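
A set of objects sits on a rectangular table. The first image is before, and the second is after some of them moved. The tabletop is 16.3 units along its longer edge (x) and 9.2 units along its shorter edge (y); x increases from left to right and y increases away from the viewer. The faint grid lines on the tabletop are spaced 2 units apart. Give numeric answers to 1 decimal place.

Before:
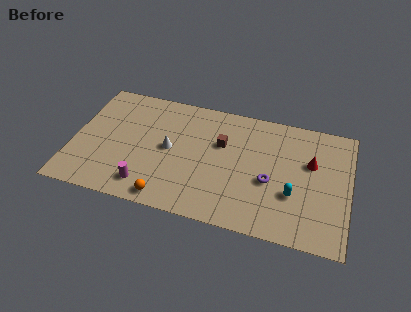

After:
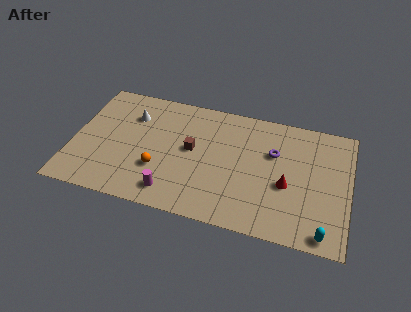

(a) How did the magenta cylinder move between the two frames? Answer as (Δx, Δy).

(1.5, -0.1)

From the two frames, the magenta cylinder sits at roughly (4.6, 1.6) before and (6.1, 1.5) after.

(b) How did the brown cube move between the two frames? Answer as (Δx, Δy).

(-1.7, -0.9)

The brown cube started near (8.7, 5.9) and ended near (7.0, 5.0).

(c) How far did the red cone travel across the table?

2.4

The red cone moved from about (14.0, 5.8) to (12.7, 3.8), a distance of √(1.3² + 2.0²) ≈ 2.4.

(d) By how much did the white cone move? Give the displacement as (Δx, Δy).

(-2.4, 2.0)

The white cone was at about (5.7, 4.7) and moved to about (3.3, 6.7).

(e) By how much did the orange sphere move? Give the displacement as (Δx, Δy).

(-0.7, 2.0)

The orange sphere was at about (5.9, 1.0) and moved to about (5.2, 3.0).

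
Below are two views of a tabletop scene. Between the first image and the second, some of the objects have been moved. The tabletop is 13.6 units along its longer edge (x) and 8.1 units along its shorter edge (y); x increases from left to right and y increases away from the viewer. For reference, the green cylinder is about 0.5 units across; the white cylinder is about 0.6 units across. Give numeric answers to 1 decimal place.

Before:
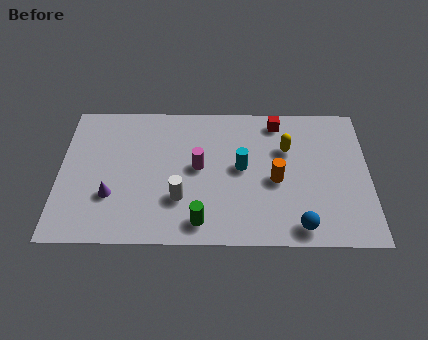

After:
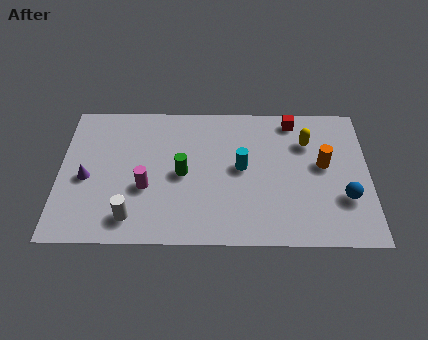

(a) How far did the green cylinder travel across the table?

2.8

From (6.2, 1.2) to (5.4, 3.9), the green cylinder covered √(0.8² + 2.7²) ≈ 2.8 units.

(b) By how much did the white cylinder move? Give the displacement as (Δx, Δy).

(-2.1, -1.1)

From the two frames, the white cylinder sits at roughly (5.3, 2.5) before and (3.2, 1.4) after.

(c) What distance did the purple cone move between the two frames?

1.5

The purple cone was near (2.3, 2.6) before and (1.2, 3.6) after, so it travelled √(1.1² + 1.0²) ≈ 1.5 units.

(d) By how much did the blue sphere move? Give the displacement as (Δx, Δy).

(2.0, 1.6)

From the two frames, the blue sphere sits at roughly (10.5, 1.0) before and (12.5, 2.6) after.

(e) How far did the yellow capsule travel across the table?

1.0

The yellow capsule moved from about (10.0, 5.4) to (10.9, 5.8), a distance of √(0.9² + 0.4²) ≈ 1.0.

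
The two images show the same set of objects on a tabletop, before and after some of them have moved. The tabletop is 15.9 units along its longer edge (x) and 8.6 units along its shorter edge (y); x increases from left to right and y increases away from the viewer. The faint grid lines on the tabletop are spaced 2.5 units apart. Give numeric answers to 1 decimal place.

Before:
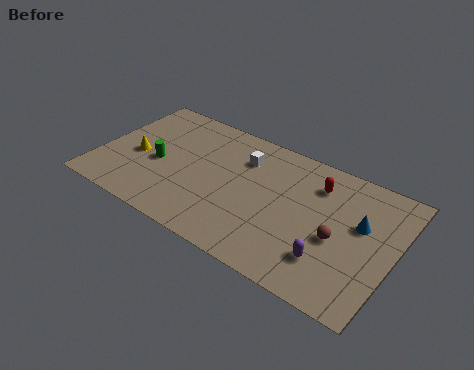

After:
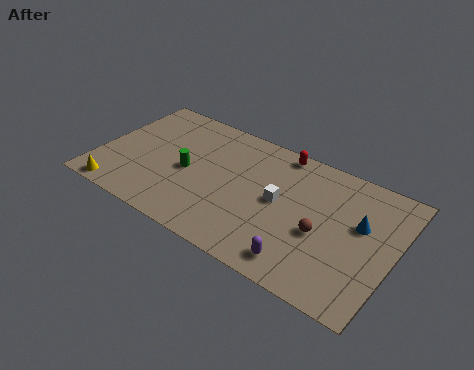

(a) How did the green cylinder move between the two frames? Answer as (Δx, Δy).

(1.6, 0.2)

The green cylinder was at about (3.2, 3.8) and moved to about (4.8, 4.0).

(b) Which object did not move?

the blue cone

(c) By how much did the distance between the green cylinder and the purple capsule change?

-2.5

The distance was about 9.7 in the first image and 7.2 in the second, so they moved 2.5 units closer together.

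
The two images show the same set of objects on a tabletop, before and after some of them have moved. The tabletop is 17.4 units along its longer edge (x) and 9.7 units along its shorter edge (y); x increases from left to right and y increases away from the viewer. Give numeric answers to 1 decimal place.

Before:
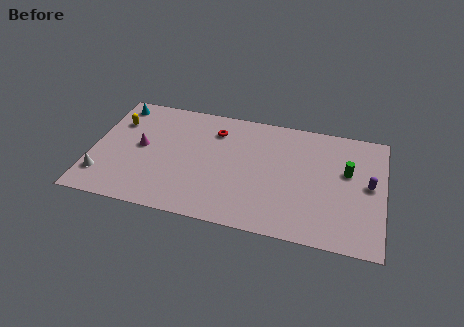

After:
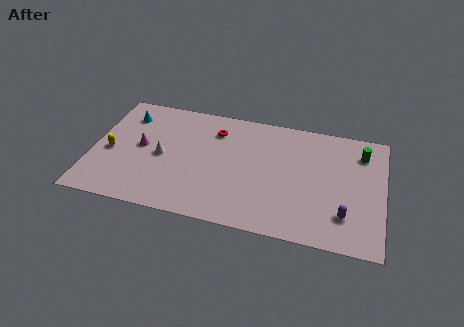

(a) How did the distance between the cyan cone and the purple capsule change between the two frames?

-1.3

The distance was about 15.7 in the first image and 14.4 in the second, so they moved 1.3 units closer together.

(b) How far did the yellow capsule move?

2.6

The yellow capsule moved from about (1.3, 6.9) to (1.1, 4.3), a distance of √(0.2² + 2.6²) ≈ 2.6.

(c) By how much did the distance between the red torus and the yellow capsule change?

+1.0

They were about 5.9 units apart before and 6.9 after — 1.0 units further apart.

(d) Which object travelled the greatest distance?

the white cone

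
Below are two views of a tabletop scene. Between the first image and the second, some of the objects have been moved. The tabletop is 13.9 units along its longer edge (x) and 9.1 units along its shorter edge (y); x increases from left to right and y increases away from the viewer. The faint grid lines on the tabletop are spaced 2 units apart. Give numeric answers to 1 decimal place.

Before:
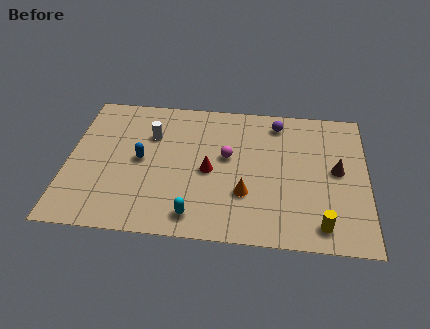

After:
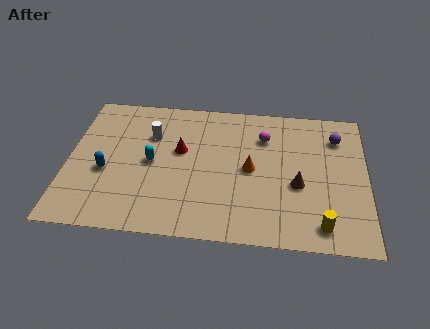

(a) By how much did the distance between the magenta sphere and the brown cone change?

-1.7

Before: roughly 5.1 units apart; after: 3.4. That's 1.7 units closer together.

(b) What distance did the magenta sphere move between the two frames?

2.3

The magenta sphere was near (7.4, 5.2) before and (9.1, 6.7) after, so it travelled √(1.7² + 1.5²) ≈ 2.3 units.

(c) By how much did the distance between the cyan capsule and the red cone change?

-1.4

The distance was about 3.0 in the first image and 1.6 in the second, so they moved 1.4 units closer together.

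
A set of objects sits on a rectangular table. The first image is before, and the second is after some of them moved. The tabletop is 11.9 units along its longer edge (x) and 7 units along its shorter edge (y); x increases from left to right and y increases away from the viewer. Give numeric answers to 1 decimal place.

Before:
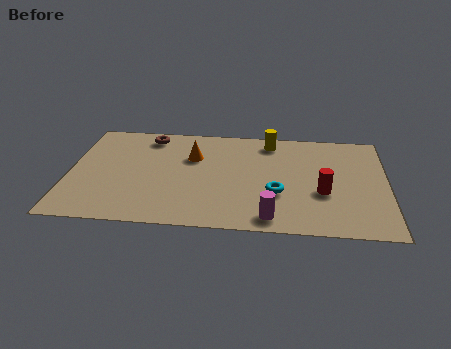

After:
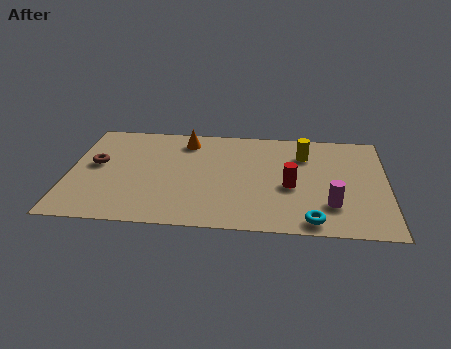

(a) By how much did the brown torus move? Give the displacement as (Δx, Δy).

(-1.9, -2.1)

From the two frames, the brown torus sits at roughly (2.9, 6.0) before and (1.0, 3.9) after.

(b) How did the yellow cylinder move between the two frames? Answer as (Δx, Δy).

(1.3, -0.8)

The yellow cylinder started near (7.5, 6.0) and ended near (8.8, 5.2).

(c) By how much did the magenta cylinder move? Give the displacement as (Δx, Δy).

(2.2, 1.0)

The magenta cylinder started near (7.6, 0.9) and ended near (9.8, 1.9).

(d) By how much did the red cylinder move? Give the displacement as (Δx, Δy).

(-1.2, 0.3)

From the two frames, the red cylinder sits at roughly (9.5, 2.7) before and (8.3, 3.0) after.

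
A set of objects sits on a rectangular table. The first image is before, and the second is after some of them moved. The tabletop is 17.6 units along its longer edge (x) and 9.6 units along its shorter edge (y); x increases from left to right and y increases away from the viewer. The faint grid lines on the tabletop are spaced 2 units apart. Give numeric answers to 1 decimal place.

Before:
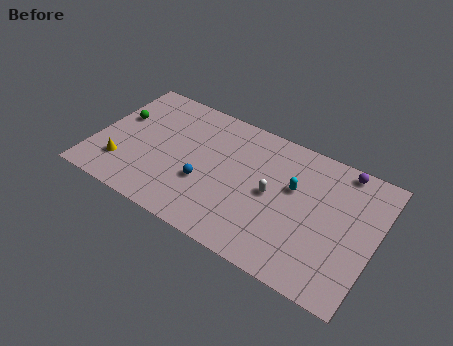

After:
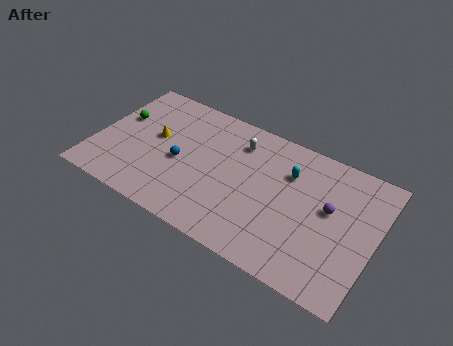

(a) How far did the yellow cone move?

3.4

The yellow cone was near (2.0, 2.4) before and (3.6, 5.4) after, so it travelled √(1.6² + 3.0²) ≈ 3.4 units.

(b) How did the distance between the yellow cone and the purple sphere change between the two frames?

-3.4

They were about 14.5 units apart before and 11.1 after — 3.4 units closer together.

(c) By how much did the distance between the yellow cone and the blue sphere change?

-3.1

Before: roughly 5.2 units apart; after: 2.1. That's 3.1 units closer together.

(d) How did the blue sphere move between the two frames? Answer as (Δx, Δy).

(-1.7, 0.8)

From the two frames, the blue sphere sits at roughly (7.1, 3.5) before and (5.4, 4.3) after.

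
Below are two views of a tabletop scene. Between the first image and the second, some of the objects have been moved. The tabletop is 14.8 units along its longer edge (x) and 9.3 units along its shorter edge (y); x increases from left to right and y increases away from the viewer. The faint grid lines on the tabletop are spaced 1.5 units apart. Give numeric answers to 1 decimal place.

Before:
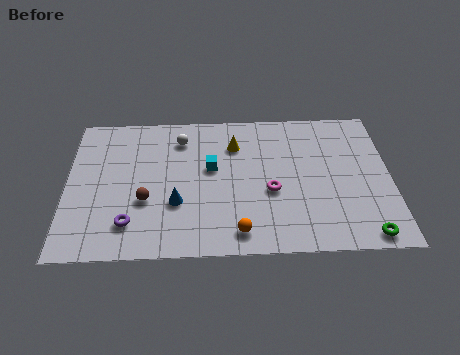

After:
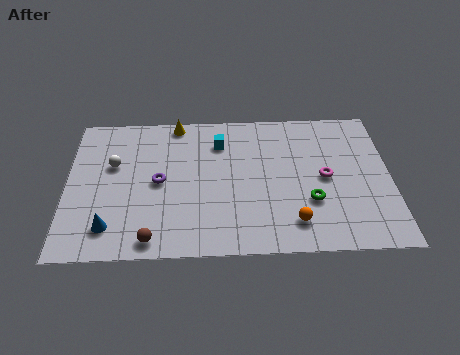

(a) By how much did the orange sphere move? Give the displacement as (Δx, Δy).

(2.5, 0.5)

From the two frames, the orange sphere sits at roughly (7.8, 1.3) before and (10.3, 1.8) after.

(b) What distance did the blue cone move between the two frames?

3.3

The blue cone moved from about (5.0, 3.2) to (2.0, 1.8), a distance of √(3.0² + 1.4²) ≈ 3.3.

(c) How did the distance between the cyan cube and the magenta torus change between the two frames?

+2.3

The distance was about 3.1 in the first image and 5.4 in the second, so they moved 2.3 units further apart.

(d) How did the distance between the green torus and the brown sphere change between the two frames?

-2.7

They were about 10.2 units apart before and 7.5 after — 2.7 units closer together.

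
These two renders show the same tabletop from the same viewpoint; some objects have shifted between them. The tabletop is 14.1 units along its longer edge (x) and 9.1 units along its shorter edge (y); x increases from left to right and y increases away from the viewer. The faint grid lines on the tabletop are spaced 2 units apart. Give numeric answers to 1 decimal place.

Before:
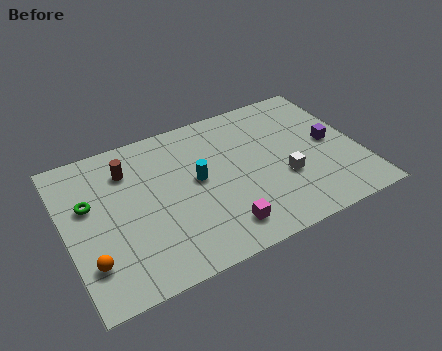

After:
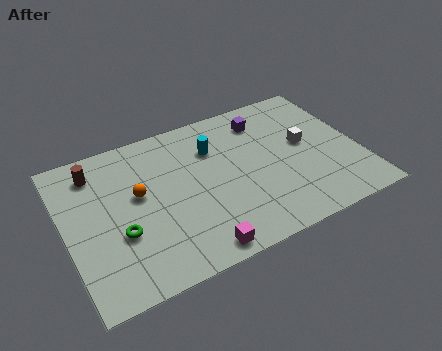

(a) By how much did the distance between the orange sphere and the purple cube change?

-5.4

Before: roughly 12.1 units apart; after: 6.7. That's 5.4 units closer together.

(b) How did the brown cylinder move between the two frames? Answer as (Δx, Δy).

(-1.5, 0.5)

The brown cylinder was at about (3.2, 6.9) and moved to about (1.7, 7.4).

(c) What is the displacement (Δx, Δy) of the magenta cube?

(-1.3, -0.7)

From the two frames, the magenta cube sits at roughly (7.0, 1.6) before and (5.7, 0.9) after.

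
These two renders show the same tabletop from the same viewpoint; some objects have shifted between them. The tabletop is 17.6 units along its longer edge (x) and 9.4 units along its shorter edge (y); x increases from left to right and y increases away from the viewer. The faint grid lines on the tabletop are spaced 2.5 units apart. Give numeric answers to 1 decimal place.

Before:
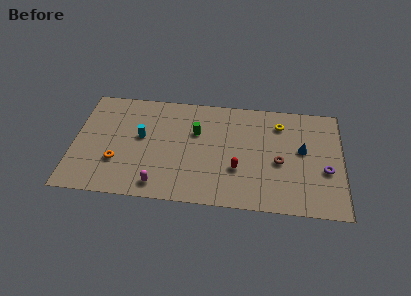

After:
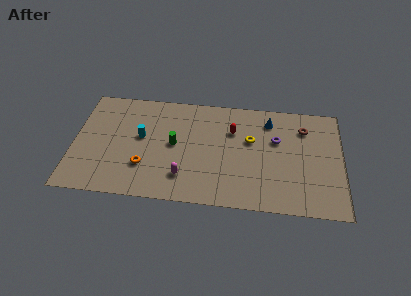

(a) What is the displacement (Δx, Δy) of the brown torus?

(1.6, 3.1)

The brown torus started near (13.5, 4.1) and ended near (15.1, 7.2).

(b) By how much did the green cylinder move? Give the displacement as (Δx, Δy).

(-1.4, -1.2)

From the two frames, the green cylinder sits at roughly (8.0, 6.1) before and (6.6, 4.9) after.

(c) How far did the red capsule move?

3.3

From (10.8, 3.2) to (10.4, 6.5), the red capsule covered √(0.4² + 3.3²) ≈ 3.3 units.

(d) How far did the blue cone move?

3.2

The blue cone moved from about (15.0, 5.3) to (12.8, 7.6), a distance of √(2.2² + 2.3²) ≈ 3.2.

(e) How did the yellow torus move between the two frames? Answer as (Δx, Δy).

(-1.9, -1.6)

From the two frames, the yellow torus sits at roughly (13.5, 7.4) before and (11.6, 5.8) after.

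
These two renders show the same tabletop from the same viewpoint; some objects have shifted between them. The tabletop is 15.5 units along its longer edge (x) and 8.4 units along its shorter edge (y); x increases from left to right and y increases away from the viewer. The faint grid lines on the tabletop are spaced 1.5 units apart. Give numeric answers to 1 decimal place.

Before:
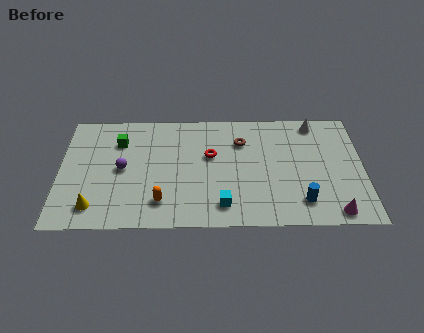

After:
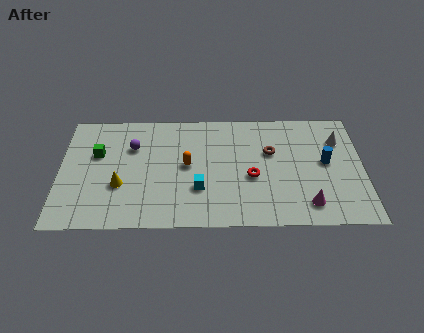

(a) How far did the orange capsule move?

2.9

From (5.2, 1.8) to (6.5, 4.4), the orange capsule covered √(1.3² + 2.6²) ≈ 2.9 units.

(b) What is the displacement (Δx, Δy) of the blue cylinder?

(1.3, 2.8)

The blue cylinder started near (12.3, 1.7) and ended near (13.6, 4.5).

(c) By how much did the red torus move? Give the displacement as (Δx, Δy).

(2.1, -1.6)

The red torus was at about (7.7, 5.1) and moved to about (9.8, 3.5).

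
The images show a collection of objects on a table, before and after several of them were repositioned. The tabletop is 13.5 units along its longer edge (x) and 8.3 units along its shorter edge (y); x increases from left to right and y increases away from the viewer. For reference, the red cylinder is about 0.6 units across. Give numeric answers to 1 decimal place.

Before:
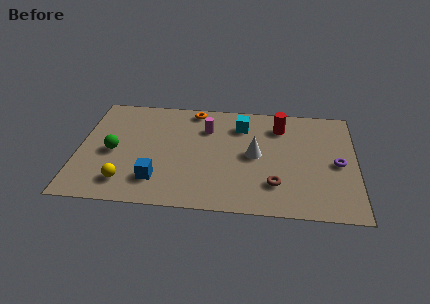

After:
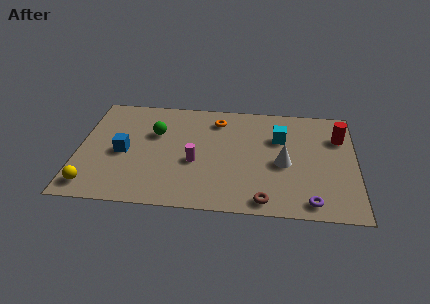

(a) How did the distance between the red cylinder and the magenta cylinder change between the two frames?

+3.8

They were about 3.6 units apart before and 7.4 after — 3.8 units further apart.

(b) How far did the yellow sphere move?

1.6

From (2.4, 1.6) to (0.8, 1.2), the yellow sphere covered √(1.6² + 0.4²) ≈ 1.6 units.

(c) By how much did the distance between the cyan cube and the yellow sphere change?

+2.7

They were about 7.3 units apart before and 10.0 after — 2.7 units further apart.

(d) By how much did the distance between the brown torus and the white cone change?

+0.6

The distance was about 2.3 in the first image and 2.9 in the second, so they moved 0.6 units further apart.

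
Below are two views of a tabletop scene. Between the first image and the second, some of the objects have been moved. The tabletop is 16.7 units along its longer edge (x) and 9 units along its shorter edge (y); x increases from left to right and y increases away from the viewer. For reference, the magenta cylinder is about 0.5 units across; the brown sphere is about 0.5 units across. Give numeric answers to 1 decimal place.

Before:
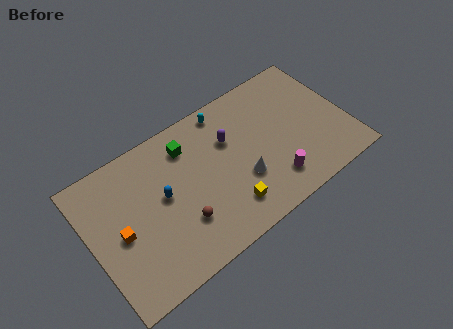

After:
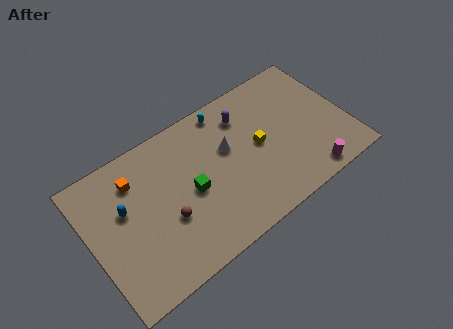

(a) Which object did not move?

the cyan capsule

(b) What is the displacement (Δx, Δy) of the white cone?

(-0.5, 2.4)

From the two frames, the white cone sits at roughly (9.6, 3.1) before and (9.1, 5.5) after.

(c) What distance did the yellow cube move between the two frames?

3.7

From (8.4, 1.9) to (11.0, 4.6), the yellow cube covered √(2.6² + 2.7²) ≈ 3.7 units.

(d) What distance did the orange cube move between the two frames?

3.0

From (1.8, 4.2) to (3.2, 6.9), the orange cube covered √(1.4² + 2.7²) ≈ 3.0 units.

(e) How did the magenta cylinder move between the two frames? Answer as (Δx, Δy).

(2.2, -0.9)

The magenta cylinder was at about (11.4, 1.9) and moved to about (13.6, 1.0).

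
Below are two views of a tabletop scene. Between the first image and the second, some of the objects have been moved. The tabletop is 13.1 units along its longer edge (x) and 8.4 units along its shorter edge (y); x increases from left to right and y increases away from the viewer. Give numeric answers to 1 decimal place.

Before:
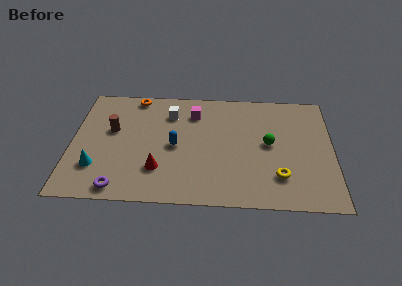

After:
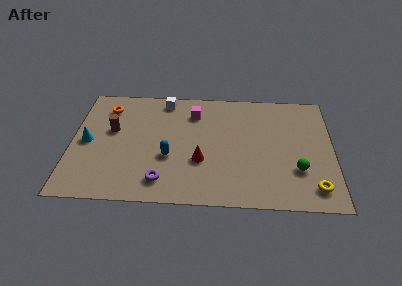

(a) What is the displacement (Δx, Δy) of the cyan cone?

(-0.5, 1.8)

From the two frames, the cyan cone sits at roughly (1.3, 2.3) before and (0.8, 4.1) after.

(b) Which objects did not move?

the brown cylinder and the magenta cube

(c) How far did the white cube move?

1.0

The white cube was near (4.9, 6.4) before and (4.6, 7.4) after, so it travelled √(0.3² + 1.0²) ≈ 1.0 units.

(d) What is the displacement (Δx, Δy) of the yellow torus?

(1.7, -0.7)

The yellow torus was at about (10.4, 2.1) and moved to about (12.1, 1.4).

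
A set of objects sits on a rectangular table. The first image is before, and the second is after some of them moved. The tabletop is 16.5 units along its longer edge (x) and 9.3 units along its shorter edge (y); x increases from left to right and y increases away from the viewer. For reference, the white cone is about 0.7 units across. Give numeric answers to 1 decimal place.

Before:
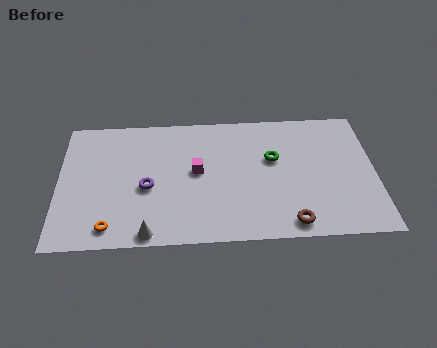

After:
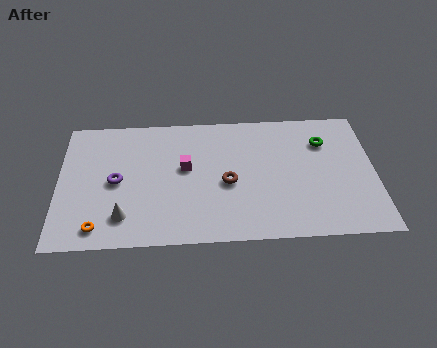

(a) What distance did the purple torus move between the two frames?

1.7

From (4.6, 4.0) to (3.0, 4.5), the purple torus covered √(1.6² + 0.5²) ≈ 1.7 units.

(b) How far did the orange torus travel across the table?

0.6

The orange torus moved from about (2.7, 1.3) to (2.1, 1.3), a distance of √(0.6² + 0.0²) ≈ 0.6.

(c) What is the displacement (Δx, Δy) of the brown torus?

(-3.2, 3.0)

The brown torus was at about (12.0, 1.1) and moved to about (8.8, 4.1).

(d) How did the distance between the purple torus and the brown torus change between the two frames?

-2.1

Before: roughly 7.9 units apart; after: 5.8. That's 2.1 units closer together.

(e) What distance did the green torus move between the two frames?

2.9

The green torus moved from about (11.2, 5.7) to (13.9, 6.8), a distance of √(2.7² + 1.1²) ≈ 2.9.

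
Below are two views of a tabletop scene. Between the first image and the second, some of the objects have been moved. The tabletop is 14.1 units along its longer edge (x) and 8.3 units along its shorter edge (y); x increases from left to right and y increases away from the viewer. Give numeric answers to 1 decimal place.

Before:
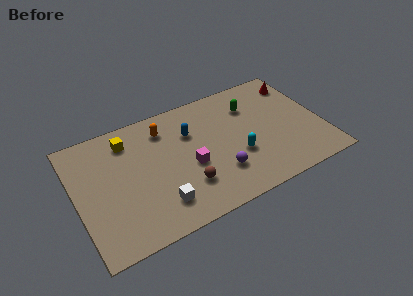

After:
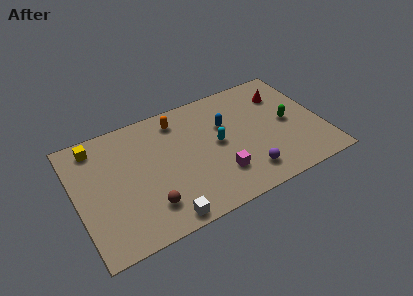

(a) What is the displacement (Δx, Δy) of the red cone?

(-1.0, -0.5)

The red cone started near (13.2, 6.7) and ended near (12.2, 6.2).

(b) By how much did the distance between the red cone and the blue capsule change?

-3.0

The distance was about 6.6 in the first image and 3.6 in the second, so they moved 3.0 units closer together.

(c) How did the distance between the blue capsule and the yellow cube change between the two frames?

+3.9

Before: roughly 3.6 units apart; after: 7.5. That's 3.9 units further apart.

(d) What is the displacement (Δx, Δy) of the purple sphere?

(1.5, -0.7)

The purple sphere started near (7.9, 2.3) and ended near (9.4, 1.6).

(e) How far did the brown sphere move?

2.2

The brown sphere was near (6.0, 2.3) before and (3.8, 1.9) after, so it travelled √(2.2² + 0.4²) ≈ 2.2 units.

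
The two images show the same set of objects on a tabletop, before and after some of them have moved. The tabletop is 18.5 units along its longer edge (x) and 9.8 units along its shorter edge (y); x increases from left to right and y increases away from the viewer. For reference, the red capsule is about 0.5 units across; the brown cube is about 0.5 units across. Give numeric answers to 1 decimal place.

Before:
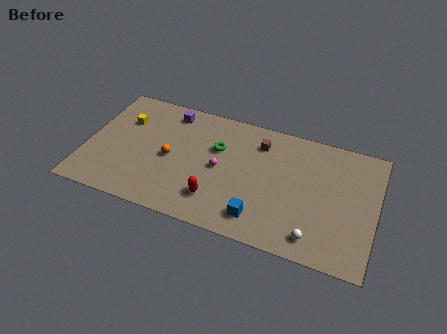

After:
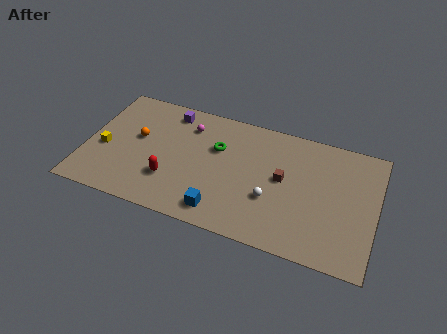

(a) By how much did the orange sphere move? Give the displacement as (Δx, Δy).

(-2.2, 1.0)

The orange sphere started near (5.4, 4.6) and ended near (3.2, 5.6).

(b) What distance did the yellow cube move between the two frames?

2.9

The yellow cube was near (2.2, 6.8) before and (1.2, 4.1) after, so it travelled √(1.0² + 2.7²) ≈ 2.9 units.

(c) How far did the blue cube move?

2.4

From (11.4, 1.8) to (9.0, 1.5), the blue cube covered √(2.4² + 0.3²) ≈ 2.4 units.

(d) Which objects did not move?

the green torus and the purple cube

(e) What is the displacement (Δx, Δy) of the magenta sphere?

(-2.3, 2.8)

The magenta sphere started near (8.6, 4.8) and ended near (6.3, 7.6).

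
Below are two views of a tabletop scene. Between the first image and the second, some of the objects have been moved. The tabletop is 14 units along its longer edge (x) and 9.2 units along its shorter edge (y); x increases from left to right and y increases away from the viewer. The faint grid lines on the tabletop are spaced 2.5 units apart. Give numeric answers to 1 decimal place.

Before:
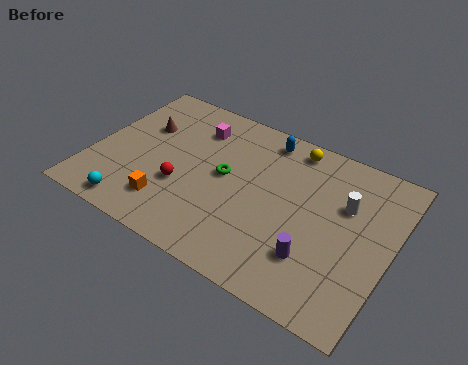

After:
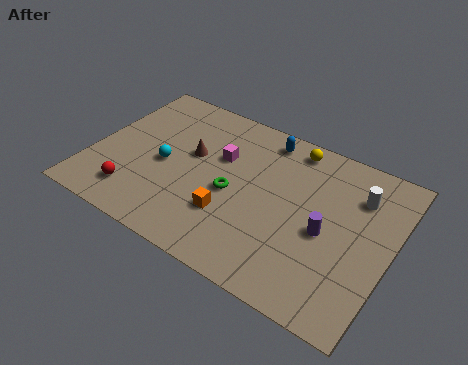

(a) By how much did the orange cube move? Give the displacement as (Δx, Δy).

(2.8, 0.8)

The orange cube was at about (4.0, 2.0) and moved to about (6.8, 2.8).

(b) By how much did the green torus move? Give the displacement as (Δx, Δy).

(0.5, -0.8)

From the two frames, the green torus sits at roughly (6.2, 4.9) before and (6.7, 4.1) after.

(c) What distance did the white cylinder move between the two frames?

0.9

From (11.7, 6.0) to (12.2, 6.8), the white cylinder covered √(0.5² + 0.8²) ≈ 0.9 units.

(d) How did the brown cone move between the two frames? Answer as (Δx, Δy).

(2.5, -0.6)

The brown cone started near (2.0, 6.0) and ended near (4.5, 5.4).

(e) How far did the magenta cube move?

1.8

The magenta cube was near (4.4, 7.1) before and (5.8, 5.9) after, so it travelled √(1.4² + 1.2²) ≈ 1.8 units.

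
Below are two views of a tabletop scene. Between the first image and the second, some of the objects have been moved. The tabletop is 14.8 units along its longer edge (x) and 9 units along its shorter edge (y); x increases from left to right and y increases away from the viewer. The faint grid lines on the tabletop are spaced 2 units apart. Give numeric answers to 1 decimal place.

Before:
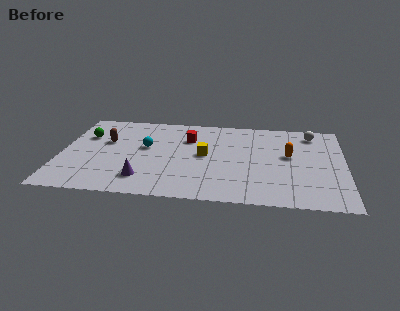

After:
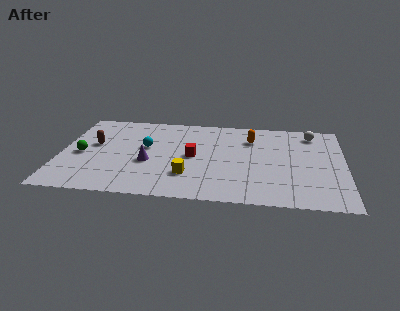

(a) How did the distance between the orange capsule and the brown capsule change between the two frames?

-1.3

Before: roughly 9.6 units apart; after: 8.3. That's 1.3 units closer together.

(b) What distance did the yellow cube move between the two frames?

2.3

The yellow cube was near (7.5, 4.7) before and (6.7, 2.5) after, so it travelled √(0.8² + 2.2²) ≈ 2.3 units.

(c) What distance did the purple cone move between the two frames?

1.7

The purple cone was near (4.4, 1.9) before and (4.6, 3.6) after, so it travelled √(0.2² + 1.7²) ≈ 1.7 units.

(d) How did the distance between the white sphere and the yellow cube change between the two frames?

+1.9

Before: roughly 6.3 units apart; after: 8.2. That's 1.9 units further apart.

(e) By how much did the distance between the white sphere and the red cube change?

+0.3

The distance was about 6.6 in the first image and 6.9 in the second, so they moved 0.3 units further apart.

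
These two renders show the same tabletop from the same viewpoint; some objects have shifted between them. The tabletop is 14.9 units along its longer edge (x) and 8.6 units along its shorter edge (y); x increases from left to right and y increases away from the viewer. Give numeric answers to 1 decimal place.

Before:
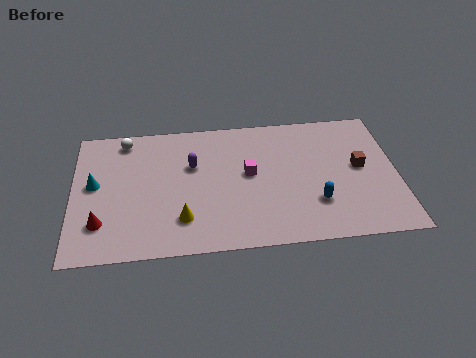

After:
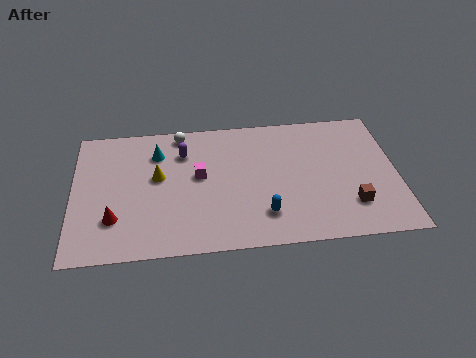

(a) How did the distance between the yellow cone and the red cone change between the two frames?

-0.5

Before: roughly 3.7 units apart; after: 3.2. That's 0.5 units closer together.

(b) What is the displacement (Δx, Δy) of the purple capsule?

(-0.4, 0.9)

The purple capsule was at about (5.5, 5.5) and moved to about (5.1, 6.4).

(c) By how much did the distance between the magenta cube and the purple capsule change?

-1.0

Before: roughly 2.7 units apart; after: 1.7. That's 1.0 units closer together.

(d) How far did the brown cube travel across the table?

2.5

The brown cube was near (13.2, 4.6) before and (12.7, 2.2) after, so it travelled √(0.5² + 2.4²) ≈ 2.5 units.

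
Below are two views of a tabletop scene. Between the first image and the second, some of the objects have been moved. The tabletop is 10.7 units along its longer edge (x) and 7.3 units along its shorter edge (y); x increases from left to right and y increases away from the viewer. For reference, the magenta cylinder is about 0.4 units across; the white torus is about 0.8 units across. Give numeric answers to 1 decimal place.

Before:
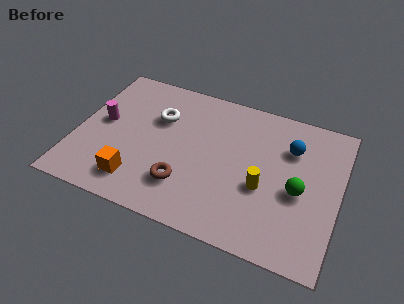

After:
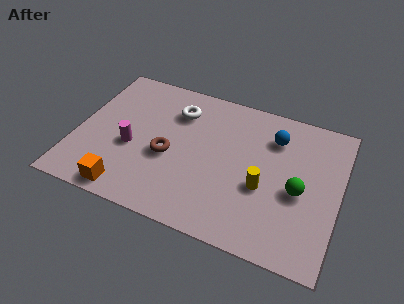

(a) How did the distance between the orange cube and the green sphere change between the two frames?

+0.5

Before: roughly 6.6 units apart; after: 7.1. That's 0.5 units further apart.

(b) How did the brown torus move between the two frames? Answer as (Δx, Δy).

(-0.8, 1.2)

The brown torus was at about (4.6, 1.9) and moved to about (3.8, 3.1).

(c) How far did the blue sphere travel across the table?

0.8

The blue sphere was near (8.6, 5.2) before and (7.9, 5.5) after, so it travelled √(0.7² + 0.3²) ≈ 0.8 units.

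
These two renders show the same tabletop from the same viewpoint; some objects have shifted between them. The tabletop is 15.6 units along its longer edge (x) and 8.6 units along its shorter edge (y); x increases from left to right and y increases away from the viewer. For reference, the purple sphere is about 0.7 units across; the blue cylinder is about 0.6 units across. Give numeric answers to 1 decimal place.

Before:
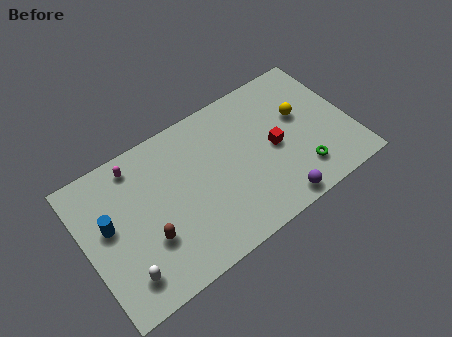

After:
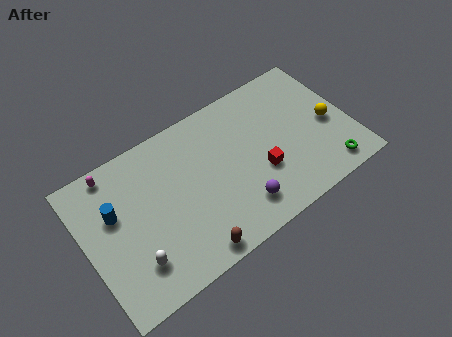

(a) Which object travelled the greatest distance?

the brown capsule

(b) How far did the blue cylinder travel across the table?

0.6

From (1.4, 4.9) to (1.8, 5.4), the blue cylinder covered √(0.4² + 0.5²) ≈ 0.6 units.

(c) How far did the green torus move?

1.7

The green torus was near (12.3, 1.9) before and (13.8, 1.2) after, so it travelled √(1.5² + 0.7²) ≈ 1.7 units.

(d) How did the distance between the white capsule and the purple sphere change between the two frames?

-2.6

Before: roughly 8.8 units apart; after: 6.2. That's 2.6 units closer together.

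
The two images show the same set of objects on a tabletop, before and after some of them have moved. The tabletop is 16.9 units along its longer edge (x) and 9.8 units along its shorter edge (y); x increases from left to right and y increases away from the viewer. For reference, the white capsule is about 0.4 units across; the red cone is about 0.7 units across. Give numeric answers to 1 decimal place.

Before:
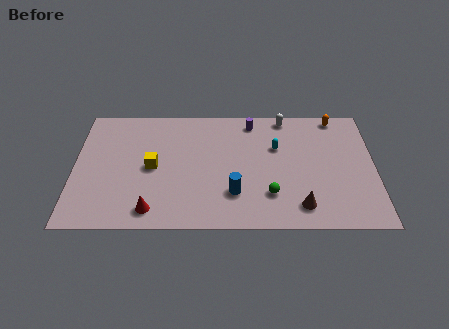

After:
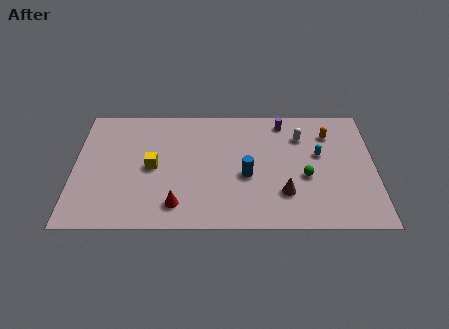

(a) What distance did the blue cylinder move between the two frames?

1.6

The blue cylinder was near (9.0, 2.7) before and (9.7, 4.1) after, so it travelled √(0.7² + 1.4²) ≈ 1.6 units.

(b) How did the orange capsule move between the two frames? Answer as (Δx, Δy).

(-0.4, -1.4)

The orange capsule started near (14.8, 8.9) and ended near (14.4, 7.5).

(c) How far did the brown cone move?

1.3

The brown cone moved from about (12.7, 1.7) to (11.8, 2.7), a distance of √(0.9² + 1.0²) ≈ 1.3.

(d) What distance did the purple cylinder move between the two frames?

1.8

The purple cylinder moved from about (10.0, 8.5) to (11.8, 8.5), a distance of √(1.8² + 0.0²) ≈ 1.8.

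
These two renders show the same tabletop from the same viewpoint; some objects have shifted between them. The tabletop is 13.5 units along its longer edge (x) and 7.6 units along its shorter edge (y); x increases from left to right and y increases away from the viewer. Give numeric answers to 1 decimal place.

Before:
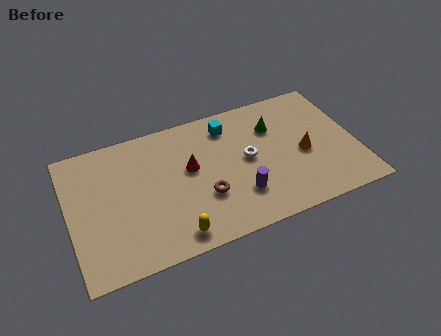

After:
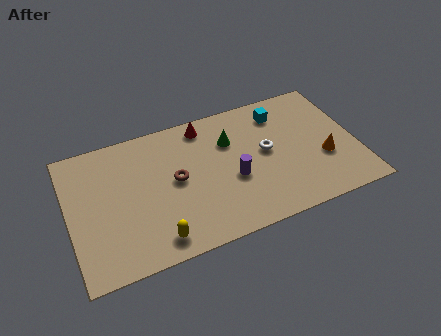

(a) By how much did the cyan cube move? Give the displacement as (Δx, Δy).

(2.5, -0.1)

The cyan cube started near (7.7, 6.2) and ended near (10.2, 6.1).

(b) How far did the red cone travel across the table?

2.4

From (5.7, 4.4) to (6.6, 6.6), the red cone covered √(0.9² + 2.2²) ≈ 2.4 units.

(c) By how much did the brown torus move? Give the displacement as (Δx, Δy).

(-1.2, 1.4)

The brown torus was at about (6.2, 2.6) and moved to about (5.0, 4.0).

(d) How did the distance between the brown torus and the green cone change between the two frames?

-1.6

Before: roughly 4.6 units apart; after: 3.0. That's 1.6 units closer together.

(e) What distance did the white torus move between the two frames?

0.9

The white torus moved from about (8.4, 4.0) to (9.3, 4.1), a distance of √(0.9² + 0.1²) ≈ 0.9.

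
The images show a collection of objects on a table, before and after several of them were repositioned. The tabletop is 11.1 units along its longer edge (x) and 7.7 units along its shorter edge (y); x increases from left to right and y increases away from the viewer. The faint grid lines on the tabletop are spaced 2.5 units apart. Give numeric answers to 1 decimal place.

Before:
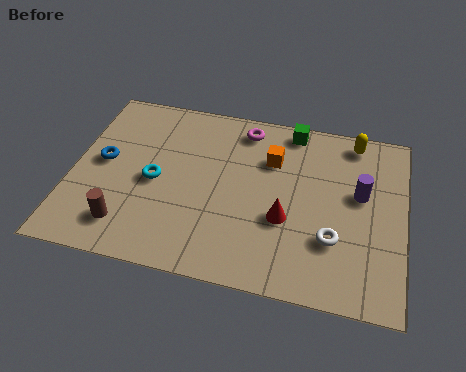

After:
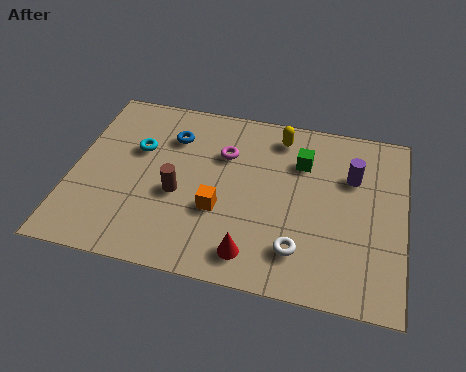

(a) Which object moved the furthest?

the orange cube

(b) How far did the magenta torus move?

1.4

From (5.6, 6.6) to (5.0, 5.3), the magenta torus covered √(0.6² + 1.3²) ≈ 1.4 units.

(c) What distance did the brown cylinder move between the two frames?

2.3

The brown cylinder moved from about (2.0, 1.5) to (3.6, 3.2), a distance of √(1.6² + 1.7²) ≈ 2.3.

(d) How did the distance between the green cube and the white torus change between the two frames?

-1.0

Before: roughly 4.8 units apart; after: 3.8. That's 1.0 units closer together.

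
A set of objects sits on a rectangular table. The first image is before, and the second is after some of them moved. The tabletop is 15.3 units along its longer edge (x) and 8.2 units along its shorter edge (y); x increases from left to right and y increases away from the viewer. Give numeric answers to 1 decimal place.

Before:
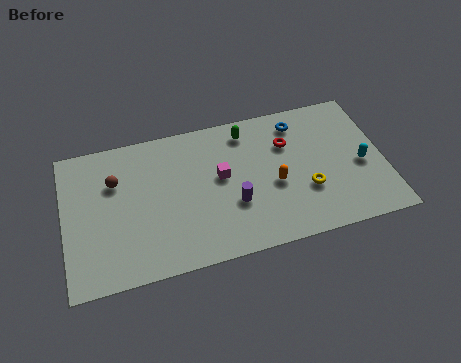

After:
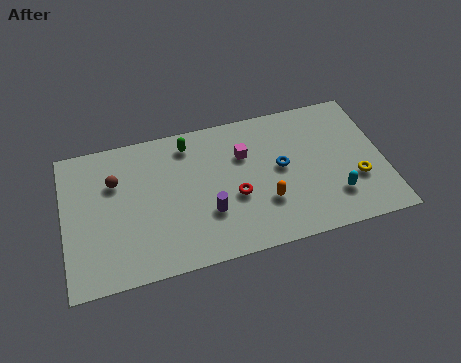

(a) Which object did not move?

the brown sphere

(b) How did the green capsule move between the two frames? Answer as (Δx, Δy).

(-2.8, 0.0)

The green capsule was at about (8.9, 6.9) and moved to about (6.1, 6.9).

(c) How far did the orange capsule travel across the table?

1.0

From (10.0, 3.5) to (9.5, 2.6), the orange capsule covered √(0.5² + 0.9²) ≈ 1.0 units.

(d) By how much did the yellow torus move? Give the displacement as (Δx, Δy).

(2.4, 0.0)

The yellow torus started near (11.5, 2.8) and ended near (13.9, 2.8).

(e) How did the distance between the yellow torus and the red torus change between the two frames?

+2.8

They were about 3.0 units apart before and 5.8 after — 2.8 units further apart.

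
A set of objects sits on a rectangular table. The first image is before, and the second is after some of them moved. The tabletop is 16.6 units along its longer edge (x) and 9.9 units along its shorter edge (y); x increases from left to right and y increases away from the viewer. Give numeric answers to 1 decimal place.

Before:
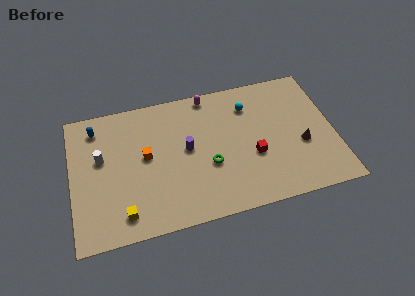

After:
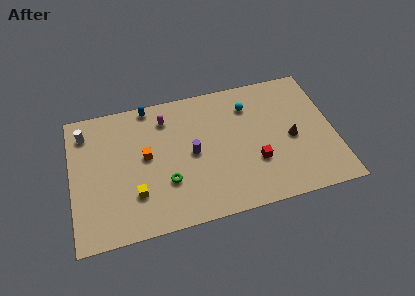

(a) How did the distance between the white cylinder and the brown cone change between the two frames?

+0.6

Before: roughly 12.8 units apart; after: 13.4. That's 0.6 units further apart.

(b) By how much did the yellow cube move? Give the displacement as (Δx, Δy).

(0.8, 1.2)

From the two frames, the yellow cube sits at roughly (3.1, 1.6) before and (3.9, 2.8) after.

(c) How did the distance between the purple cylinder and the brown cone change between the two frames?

-1.0

The distance was about 7.3 in the first image and 6.3 in the second, so they moved 1.0 units closer together.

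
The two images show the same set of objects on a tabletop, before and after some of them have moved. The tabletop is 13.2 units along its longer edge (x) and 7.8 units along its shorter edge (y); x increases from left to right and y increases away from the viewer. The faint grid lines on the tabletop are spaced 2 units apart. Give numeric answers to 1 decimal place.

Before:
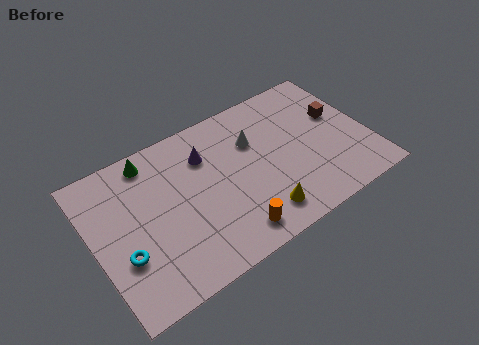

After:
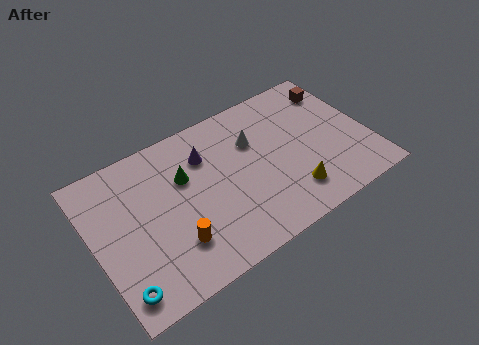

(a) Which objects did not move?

the purple cone and the white cone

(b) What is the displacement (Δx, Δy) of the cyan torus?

(-0.4, -1.5)

The cyan torus started near (1.2, 2.7) and ended near (0.8, 1.2).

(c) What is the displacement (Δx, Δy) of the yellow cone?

(1.6, 0.3)

The yellow cone started near (7.5, 1.4) and ended near (9.1, 1.7).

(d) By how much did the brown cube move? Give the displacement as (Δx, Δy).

(0.2, 1.5)

The brown cube was at about (12.0, 4.7) and moved to about (12.2, 6.2).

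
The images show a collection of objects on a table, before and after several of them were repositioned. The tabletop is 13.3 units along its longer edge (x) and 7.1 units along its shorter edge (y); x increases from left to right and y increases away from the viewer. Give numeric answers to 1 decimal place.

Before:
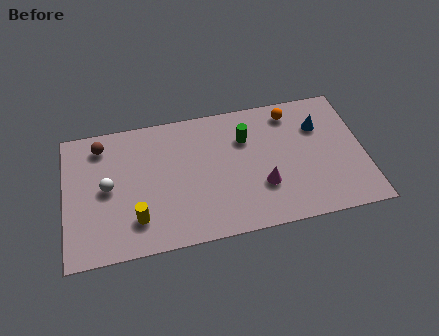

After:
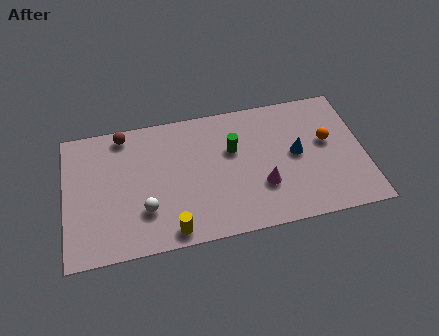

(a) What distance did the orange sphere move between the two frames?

2.4

The orange sphere was near (10.2, 6.0) before and (11.7, 4.1) after, so it travelled √(1.5² + 1.9²) ≈ 2.4 units.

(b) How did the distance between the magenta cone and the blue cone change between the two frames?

-1.7

The distance was about 3.8 in the first image and 2.1 in the second, so they moved 1.7 units closer together.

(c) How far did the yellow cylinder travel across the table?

1.7

The yellow cylinder moved from about (3.1, 1.7) to (4.6, 0.8), a distance of √(1.5² + 0.9²) ≈ 1.7.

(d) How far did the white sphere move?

2.2

The white sphere moved from about (1.9, 3.6) to (3.5, 2.1), a distance of √(1.6² + 1.5²) ≈ 2.2.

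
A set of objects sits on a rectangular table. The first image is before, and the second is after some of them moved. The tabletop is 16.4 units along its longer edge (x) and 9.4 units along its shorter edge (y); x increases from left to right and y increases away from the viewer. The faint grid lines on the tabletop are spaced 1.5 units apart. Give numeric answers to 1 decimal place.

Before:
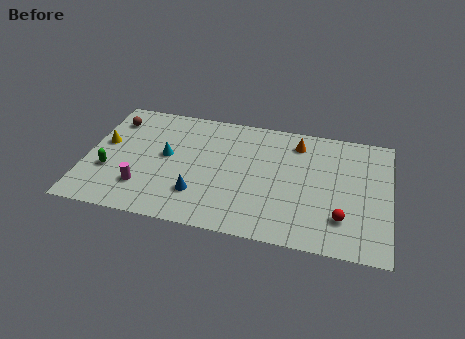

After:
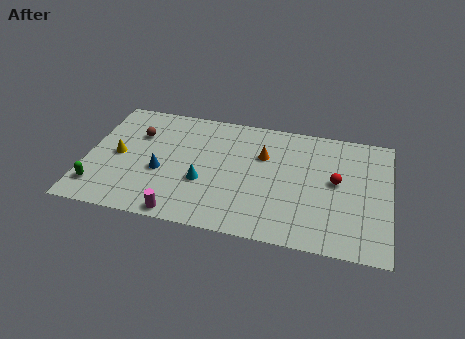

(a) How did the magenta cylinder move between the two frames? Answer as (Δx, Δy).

(2.2, -1.6)

The magenta cylinder was at about (3.2, 2.4) and moved to about (5.4, 0.8).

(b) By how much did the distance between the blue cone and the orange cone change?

-1.3

They were about 7.3 units apart before and 6.0 after — 1.3 units closer together.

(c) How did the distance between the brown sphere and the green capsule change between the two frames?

+0.8

The distance was about 4.1 in the first image and 4.9 in the second, so they moved 0.8 units further apart.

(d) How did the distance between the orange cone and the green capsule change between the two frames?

-1.2

Before: roughly 10.9 units apart; after: 9.7. That's 1.2 units closer together.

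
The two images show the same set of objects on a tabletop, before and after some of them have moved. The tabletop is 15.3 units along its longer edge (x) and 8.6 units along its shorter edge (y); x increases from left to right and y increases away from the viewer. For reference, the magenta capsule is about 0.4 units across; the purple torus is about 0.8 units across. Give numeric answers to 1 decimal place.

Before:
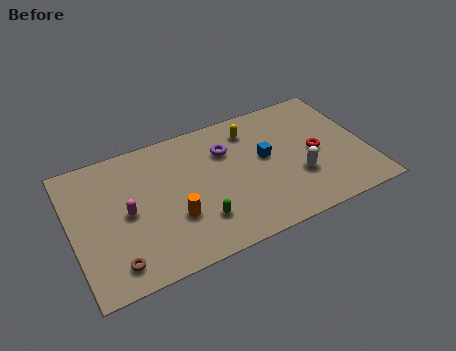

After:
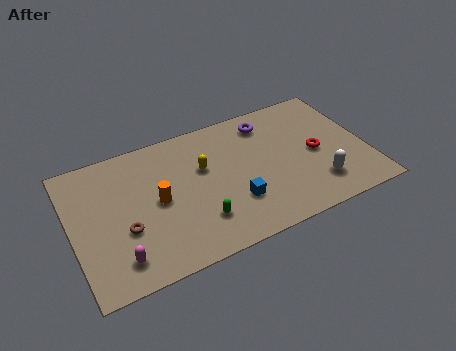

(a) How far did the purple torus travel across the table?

2.5

From (8.2, 6.1) to (10.5, 7.1), the purple torus covered √(2.3² + 1.0²) ≈ 2.5 units.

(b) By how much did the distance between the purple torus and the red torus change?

-1.2

The distance was about 4.9 in the first image and 3.7 in the second, so they moved 1.2 units closer together.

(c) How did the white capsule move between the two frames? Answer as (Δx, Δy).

(0.9, -0.9)

The white capsule was at about (11.6, 2.9) and moved to about (12.5, 2.0).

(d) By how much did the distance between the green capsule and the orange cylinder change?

+1.4

Before: roughly 1.4 units apart; after: 2.8. That's 1.4 units further apart.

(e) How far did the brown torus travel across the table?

1.9

The brown torus moved from about (1.9, 1.4) to (2.6, 3.2), a distance of √(0.7² + 1.8²) ≈ 1.9.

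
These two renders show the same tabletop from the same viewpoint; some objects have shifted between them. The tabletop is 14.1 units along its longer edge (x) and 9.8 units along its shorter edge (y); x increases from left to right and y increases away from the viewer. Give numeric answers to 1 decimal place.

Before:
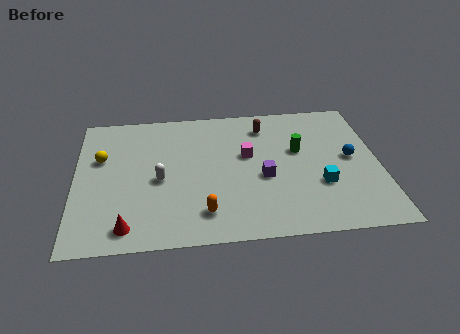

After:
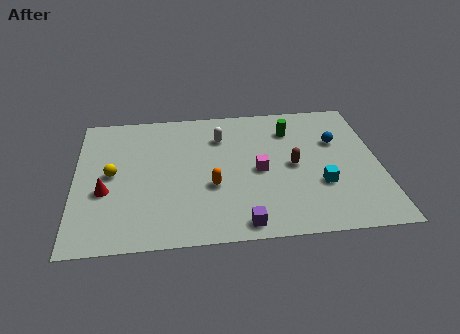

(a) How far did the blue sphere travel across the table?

1.4

The blue sphere moved from about (12.8, 5.1) to (12.2, 6.4), a distance of √(0.6² + 1.3²) ≈ 1.4.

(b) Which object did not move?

the cyan cube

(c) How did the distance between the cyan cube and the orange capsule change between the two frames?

-0.6

They were about 5.6 units apart before and 5.0 after — 0.6 units closer together.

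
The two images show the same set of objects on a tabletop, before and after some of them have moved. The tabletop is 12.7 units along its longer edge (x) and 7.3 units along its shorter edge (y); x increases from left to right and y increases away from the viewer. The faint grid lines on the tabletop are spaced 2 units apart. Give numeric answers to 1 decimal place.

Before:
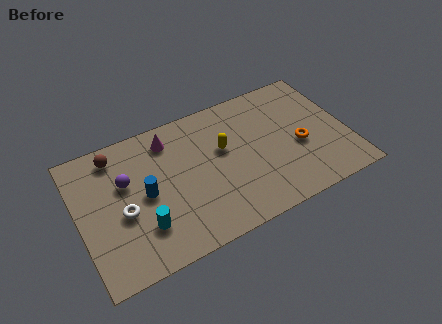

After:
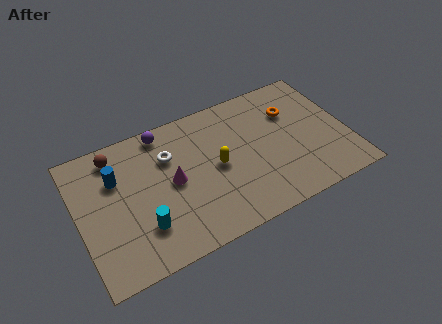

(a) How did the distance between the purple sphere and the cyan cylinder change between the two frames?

+2.1

The distance was about 2.6 in the first image and 4.7 in the second, so they moved 2.1 units further apart.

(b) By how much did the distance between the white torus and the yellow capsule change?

-2.5

The distance was about 5.1 in the first image and 2.6 in the second, so they moved 2.5 units closer together.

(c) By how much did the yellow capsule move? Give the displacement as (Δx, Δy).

(-0.4, -0.8)

The yellow capsule was at about (6.9, 4.4) and moved to about (6.5, 3.6).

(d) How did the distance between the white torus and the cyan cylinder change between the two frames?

+2.1

Before: roughly 1.4 units apart; after: 3.5. That's 2.1 units further apart.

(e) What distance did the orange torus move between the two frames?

2.0

The orange torus was near (10.4, 3.1) before and (10.3, 5.1) after, so it travelled √(0.1² + 2.0²) ≈ 2.0 units.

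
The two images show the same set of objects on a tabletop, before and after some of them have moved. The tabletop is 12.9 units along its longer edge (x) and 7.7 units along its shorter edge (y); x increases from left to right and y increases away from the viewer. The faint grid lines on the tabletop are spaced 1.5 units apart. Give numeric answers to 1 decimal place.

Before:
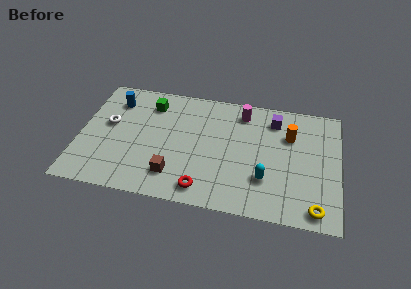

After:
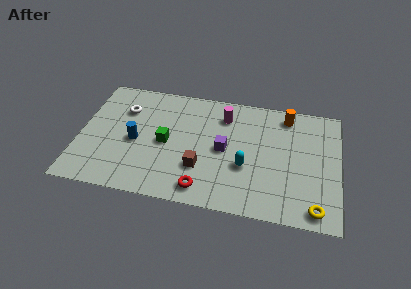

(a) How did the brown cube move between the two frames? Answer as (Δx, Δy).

(1.3, 0.7)

The brown cube started near (4.8, 1.7) and ended near (6.1, 2.4).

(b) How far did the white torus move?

1.3

The white torus moved from about (1.4, 4.4) to (2.1, 5.5), a distance of √(0.7² + 1.1²) ≈ 1.3.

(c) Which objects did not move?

the yellow torus and the red torus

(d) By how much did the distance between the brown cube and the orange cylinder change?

-0.8

The distance was about 6.7 in the first image and 5.9 in the second, so they moved 0.8 units closer together.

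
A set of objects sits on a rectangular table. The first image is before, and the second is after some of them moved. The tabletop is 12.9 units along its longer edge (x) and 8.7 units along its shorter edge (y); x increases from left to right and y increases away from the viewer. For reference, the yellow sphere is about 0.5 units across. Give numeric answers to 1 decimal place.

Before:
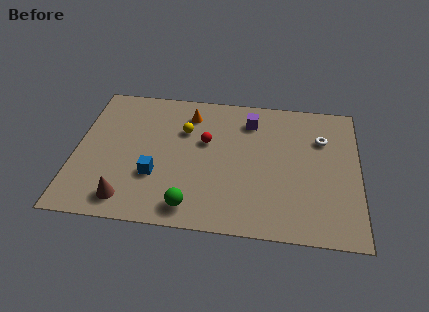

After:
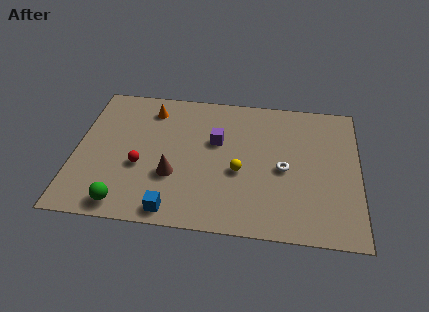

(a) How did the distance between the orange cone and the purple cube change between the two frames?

+0.7

Before: roughly 2.8 units apart; after: 3.5. That's 0.7 units further apart.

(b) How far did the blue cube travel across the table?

2.2

From (3.7, 2.9) to (4.6, 0.9), the blue cube covered √(0.9² + 2.0²) ≈ 2.2 units.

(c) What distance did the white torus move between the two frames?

2.7

The white torus moved from about (11.2, 6.1) to (9.5, 4.0), a distance of √(1.7² + 2.1²) ≈ 2.7.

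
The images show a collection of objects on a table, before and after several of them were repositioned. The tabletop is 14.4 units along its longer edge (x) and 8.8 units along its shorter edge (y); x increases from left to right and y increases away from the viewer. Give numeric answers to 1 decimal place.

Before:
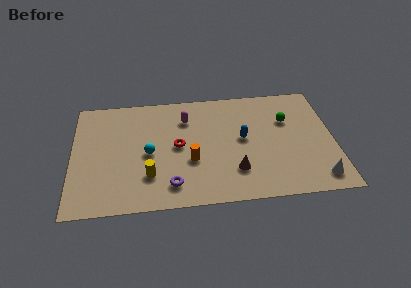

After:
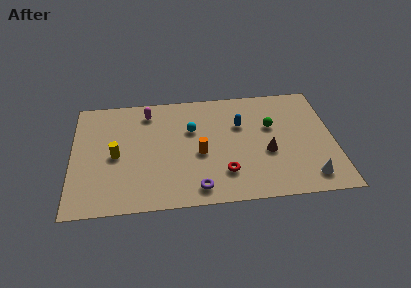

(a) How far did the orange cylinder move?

0.7

The orange cylinder was near (6.5, 3.3) before and (7.0, 3.8) after, so it travelled √(0.5² + 0.5²) ≈ 0.7 units.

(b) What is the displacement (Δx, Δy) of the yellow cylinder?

(-1.8, 1.7)

The yellow cylinder was at about (4.2, 2.4) and moved to about (2.4, 4.1).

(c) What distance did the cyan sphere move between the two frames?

2.9

The cyan sphere moved from about (4.2, 4.1) to (6.6, 5.7), a distance of √(2.4² + 1.6²) ≈ 2.9.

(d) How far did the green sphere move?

1.0

The green sphere was near (11.9, 5.9) before and (11.0, 5.5) after, so it travelled √(0.9² + 0.4²) ≈ 1.0 units.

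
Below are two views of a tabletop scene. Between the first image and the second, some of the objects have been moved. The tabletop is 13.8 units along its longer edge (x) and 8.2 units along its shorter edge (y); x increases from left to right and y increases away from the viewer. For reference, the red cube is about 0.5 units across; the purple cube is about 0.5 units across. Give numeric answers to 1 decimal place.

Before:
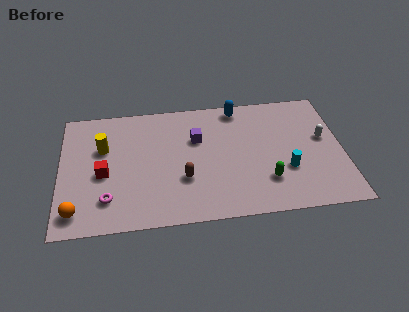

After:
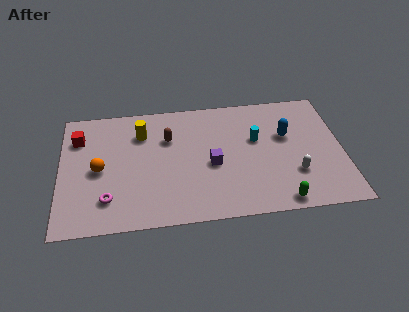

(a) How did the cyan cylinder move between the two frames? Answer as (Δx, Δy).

(-1.4, 2.2)

The cyan cylinder started near (11.0, 2.8) and ended near (9.6, 5.0).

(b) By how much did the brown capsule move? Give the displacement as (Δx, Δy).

(-0.7, 2.8)

The brown capsule started near (6.0, 2.8) and ended near (5.3, 5.6).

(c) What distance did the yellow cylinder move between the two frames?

2.1

The yellow cylinder was near (2.1, 5.3) before and (4.0, 6.1) after, so it travelled √(1.9² + 0.8²) ≈ 2.1 units.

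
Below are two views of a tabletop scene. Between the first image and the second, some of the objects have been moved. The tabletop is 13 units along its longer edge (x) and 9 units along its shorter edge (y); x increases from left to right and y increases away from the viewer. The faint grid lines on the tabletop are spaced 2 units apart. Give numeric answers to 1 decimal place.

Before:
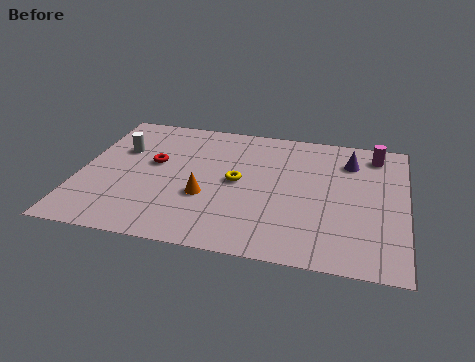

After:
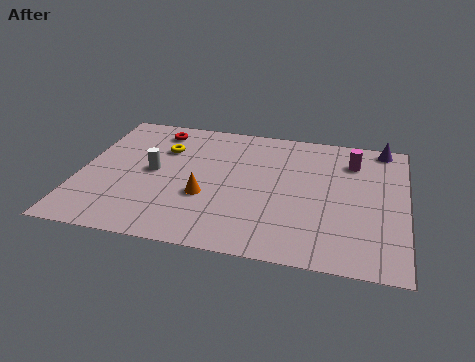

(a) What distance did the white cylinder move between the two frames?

1.9

The white cylinder was near (1.5, 5.9) before and (2.9, 4.6) after, so it travelled √(1.4² + 1.3²) ≈ 1.9 units.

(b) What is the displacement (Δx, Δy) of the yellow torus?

(-3.1, 1.7)

The yellow torus started near (6.3, 4.6) and ended near (3.2, 6.3).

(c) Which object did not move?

the orange cone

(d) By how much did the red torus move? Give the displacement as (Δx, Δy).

(-0.1, 2.4)

From the two frames, the red torus sits at roughly (2.9, 5.2) before and (2.8, 7.6) after.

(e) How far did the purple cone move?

1.8

The purple cone moved from about (10.7, 6.9) to (12.0, 8.2), a distance of √(1.3² + 1.3²) ≈ 1.8.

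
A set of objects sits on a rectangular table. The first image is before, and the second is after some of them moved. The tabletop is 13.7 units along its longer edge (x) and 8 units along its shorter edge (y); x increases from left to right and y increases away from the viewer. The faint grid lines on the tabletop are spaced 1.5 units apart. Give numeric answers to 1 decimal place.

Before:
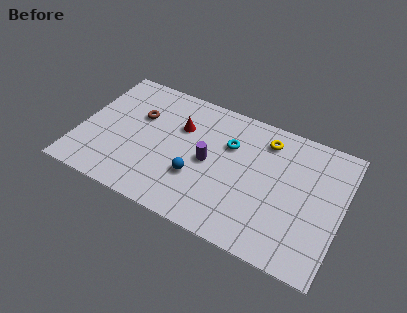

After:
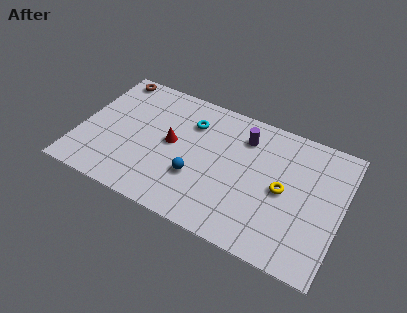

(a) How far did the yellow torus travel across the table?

2.9

The yellow torus moved from about (9.5, 6.5) to (10.7, 3.9), a distance of √(1.2² + 2.6²) ≈ 2.9.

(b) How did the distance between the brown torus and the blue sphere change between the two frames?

+2.7

They were about 4.2 units apart before and 6.9 after — 2.7 units further apart.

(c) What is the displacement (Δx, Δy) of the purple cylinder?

(1.6, 2.3)

The purple cylinder was at about (6.8, 3.9) and moved to about (8.4, 6.2).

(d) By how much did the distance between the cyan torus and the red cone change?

-0.7

Before: roughly 2.6 units apart; after: 1.9. That's 0.7 units closer together.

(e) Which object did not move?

the blue sphere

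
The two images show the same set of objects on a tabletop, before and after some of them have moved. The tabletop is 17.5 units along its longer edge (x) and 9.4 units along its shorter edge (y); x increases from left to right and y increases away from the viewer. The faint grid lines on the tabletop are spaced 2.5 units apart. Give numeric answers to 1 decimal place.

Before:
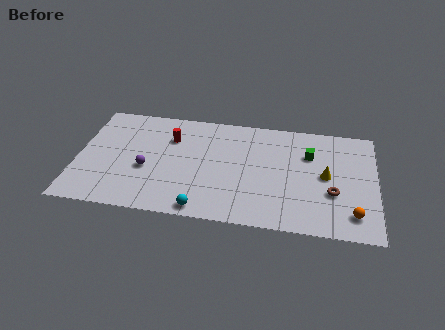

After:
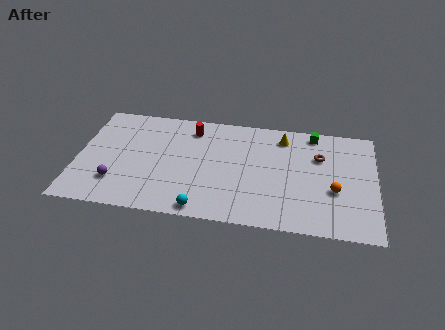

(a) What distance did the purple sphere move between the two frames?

2.2

From (4.1, 3.8) to (2.4, 2.4), the purple sphere covered √(1.7² + 1.4²) ≈ 2.2 units.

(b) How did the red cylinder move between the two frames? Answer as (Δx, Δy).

(1.2, 1.0)

The red cylinder started near (5.4, 6.7) and ended near (6.6, 7.7).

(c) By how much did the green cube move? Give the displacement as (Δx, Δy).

(0.2, 1.9)

The green cube was at about (13.6, 6.5) and moved to about (13.8, 8.4).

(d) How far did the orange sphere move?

2.1

The orange sphere was near (16.2, 1.8) before and (15.1, 3.6) after, so it travelled √(1.1² + 1.8²) ≈ 2.1 units.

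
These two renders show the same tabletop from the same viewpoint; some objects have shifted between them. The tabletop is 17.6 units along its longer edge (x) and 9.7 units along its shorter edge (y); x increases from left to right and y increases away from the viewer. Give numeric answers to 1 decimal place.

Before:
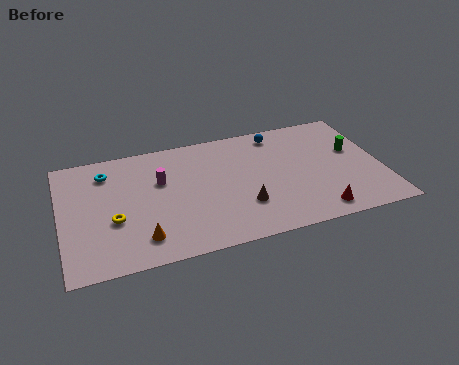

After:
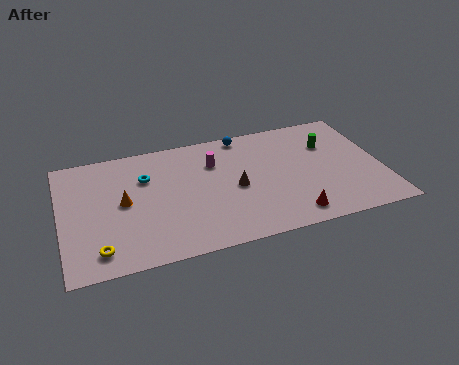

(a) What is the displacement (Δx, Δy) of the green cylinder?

(-1.3, 0.9)

From the two frames, the green cylinder sits at roughly (16.2, 5.8) before and (14.9, 6.7) after.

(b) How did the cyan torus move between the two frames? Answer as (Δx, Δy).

(2.1, -1.0)

From the two frames, the cyan torus sits at roughly (2.6, 7.7) before and (4.7, 6.7) after.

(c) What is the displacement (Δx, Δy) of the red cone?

(-1.4, 0.1)

The red cone started near (13.7, 1.3) and ended near (12.3, 1.4).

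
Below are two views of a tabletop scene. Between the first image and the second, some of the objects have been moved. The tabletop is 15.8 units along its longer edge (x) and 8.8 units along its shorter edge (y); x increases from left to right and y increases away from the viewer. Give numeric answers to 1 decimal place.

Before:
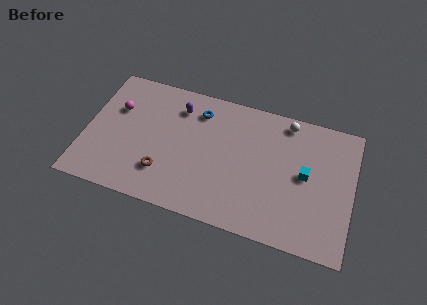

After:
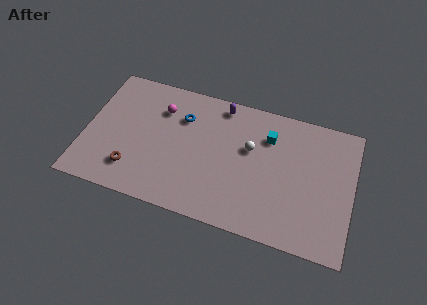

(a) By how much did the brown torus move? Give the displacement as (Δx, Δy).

(-1.8, -0.3)

The brown torus was at about (4.8, 2.3) and moved to about (3.0, 2.0).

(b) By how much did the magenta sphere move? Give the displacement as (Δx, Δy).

(2.6, 0.7)

The magenta sphere was at about (1.7, 5.8) and moved to about (4.3, 6.5).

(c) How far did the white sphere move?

3.1

The white sphere moved from about (11.7, 7.8) to (9.7, 5.4), a distance of √(2.0² + 2.4²) ≈ 3.1.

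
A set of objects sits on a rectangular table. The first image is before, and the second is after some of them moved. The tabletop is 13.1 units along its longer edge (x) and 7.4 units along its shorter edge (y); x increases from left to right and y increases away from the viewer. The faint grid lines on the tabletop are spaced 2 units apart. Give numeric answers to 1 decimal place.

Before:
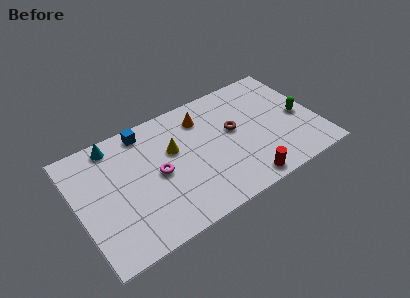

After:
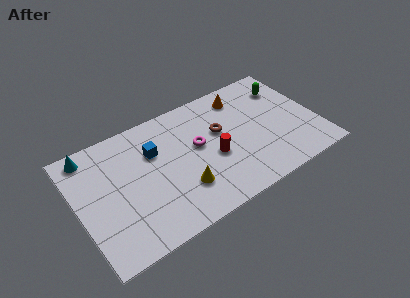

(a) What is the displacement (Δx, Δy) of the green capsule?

(-0.4, 2.2)

The green capsule started near (12.2, 3.4) and ended near (11.8, 5.6).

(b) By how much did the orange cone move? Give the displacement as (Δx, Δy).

(2.3, 0.3)

The orange cone was at about (7.1, 5.8) and moved to about (9.4, 6.1).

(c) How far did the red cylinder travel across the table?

2.6

The red cylinder moved from about (8.6, 0.8) to (7.3, 3.1), a distance of √(1.3² + 2.3²) ≈ 2.6.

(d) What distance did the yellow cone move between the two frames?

2.5

The yellow cone moved from about (5.3, 4.6) to (5.4, 2.1), a distance of √(0.1² + 2.5²) ≈ 2.5.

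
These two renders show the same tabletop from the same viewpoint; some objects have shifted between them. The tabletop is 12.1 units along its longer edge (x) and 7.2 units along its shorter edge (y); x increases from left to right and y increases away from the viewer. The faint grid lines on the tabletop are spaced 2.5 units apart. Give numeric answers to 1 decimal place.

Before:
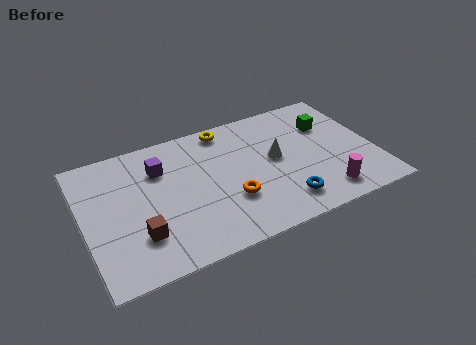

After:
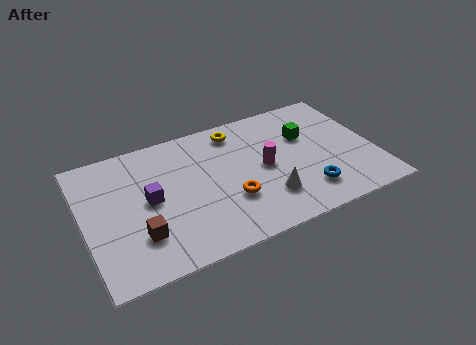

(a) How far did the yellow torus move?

0.5

The yellow torus was near (6.2, 6.4) before and (6.6, 6.1) after, so it travelled √(0.4² + 0.3²) ≈ 0.5 units.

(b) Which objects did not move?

the brown cube and the orange torus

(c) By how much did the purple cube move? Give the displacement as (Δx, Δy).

(-0.6, -1.5)

From the two frames, the purple cube sits at roughly (3.3, 5.2) before and (2.7, 3.7) after.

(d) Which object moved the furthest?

the magenta cylinder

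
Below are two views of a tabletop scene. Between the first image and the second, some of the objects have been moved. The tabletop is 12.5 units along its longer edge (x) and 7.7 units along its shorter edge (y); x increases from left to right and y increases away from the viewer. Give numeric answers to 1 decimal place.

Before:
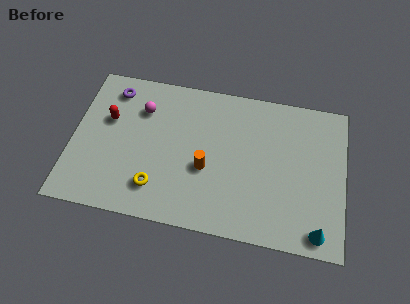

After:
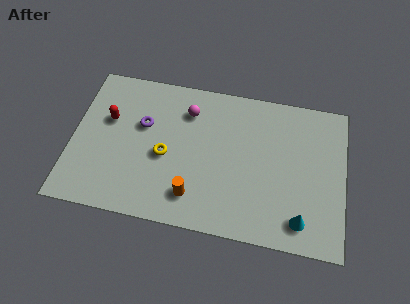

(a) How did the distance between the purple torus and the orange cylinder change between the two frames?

-1.5

The distance was about 5.6 in the first image and 4.1 in the second, so they moved 1.5 units closer together.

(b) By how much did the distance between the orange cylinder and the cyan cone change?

-0.7

Before: roughly 5.6 units apart; after: 4.9. That's 0.7 units closer together.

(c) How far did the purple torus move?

2.2

From (1.7, 6.4) to (3.2, 4.8), the purple torus covered √(1.5² + 1.6²) ≈ 2.2 units.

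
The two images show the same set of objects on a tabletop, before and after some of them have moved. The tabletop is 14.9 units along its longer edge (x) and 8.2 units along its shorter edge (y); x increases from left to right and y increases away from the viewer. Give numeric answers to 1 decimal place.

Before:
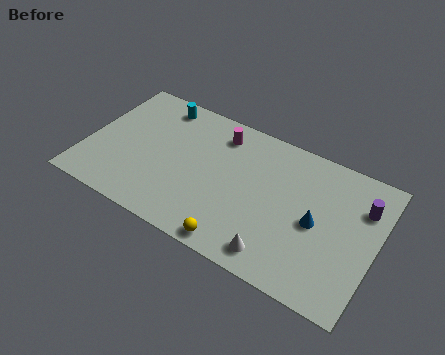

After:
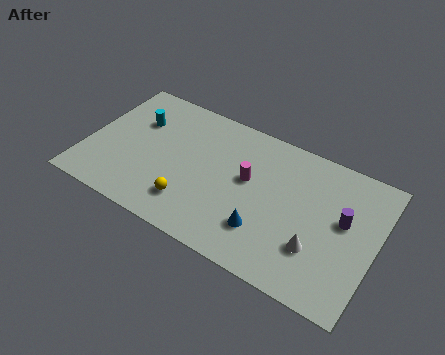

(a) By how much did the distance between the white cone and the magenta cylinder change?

-2.3

They were about 6.7 units apart before and 4.4 after — 2.3 units closer together.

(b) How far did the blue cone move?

2.9

From (11.9, 3.9) to (9.5, 2.2), the blue cone covered √(2.4² + 1.7²) ≈ 2.9 units.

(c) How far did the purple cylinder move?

1.4

The purple cylinder was near (14.0, 5.9) before and (13.2, 4.7) after, so it travelled √(0.8² + 1.2²) ≈ 1.4 units.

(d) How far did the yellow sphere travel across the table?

2.8

The yellow sphere moved from about (8.3, 0.8) to (5.7, 1.9), a distance of √(2.6² + 1.1²) ≈ 2.8.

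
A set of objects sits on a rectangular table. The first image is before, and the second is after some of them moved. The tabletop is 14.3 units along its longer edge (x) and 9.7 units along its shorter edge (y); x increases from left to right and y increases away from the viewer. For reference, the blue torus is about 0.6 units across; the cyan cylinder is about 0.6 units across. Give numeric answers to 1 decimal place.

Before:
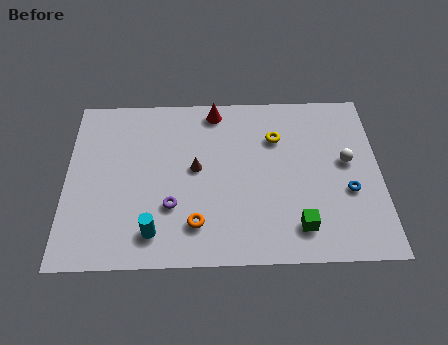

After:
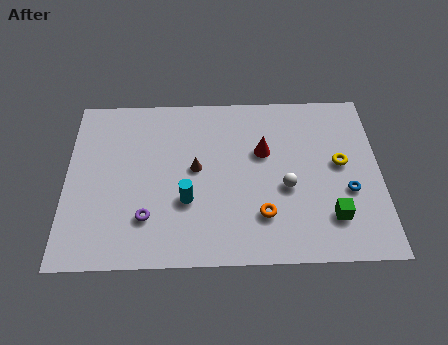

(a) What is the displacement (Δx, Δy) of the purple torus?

(-1.1, -0.6)

From the two frames, the purple torus sits at roughly (4.8, 3.1) before and (3.7, 2.5) after.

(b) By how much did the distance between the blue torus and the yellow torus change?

-2.9

The distance was about 4.5 in the first image and 1.6 in the second, so they moved 2.9 units closer together.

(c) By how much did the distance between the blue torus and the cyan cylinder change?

-1.7

They were about 9.0 units apart before and 7.3 after — 1.7 units closer together.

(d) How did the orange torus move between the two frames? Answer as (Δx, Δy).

(3.0, 0.4)

The orange torus started near (5.9, 2.1) and ended near (8.9, 2.5).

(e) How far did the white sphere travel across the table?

3.1

The white sphere was near (12.8, 5.4) before and (10.0, 4.0) after, so it travelled √(2.8² + 1.4²) ≈ 3.1 units.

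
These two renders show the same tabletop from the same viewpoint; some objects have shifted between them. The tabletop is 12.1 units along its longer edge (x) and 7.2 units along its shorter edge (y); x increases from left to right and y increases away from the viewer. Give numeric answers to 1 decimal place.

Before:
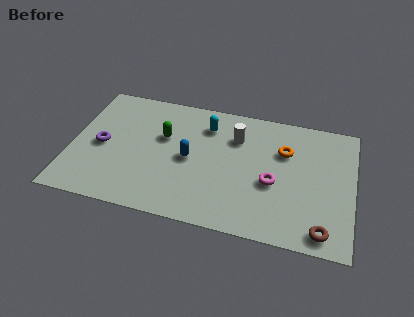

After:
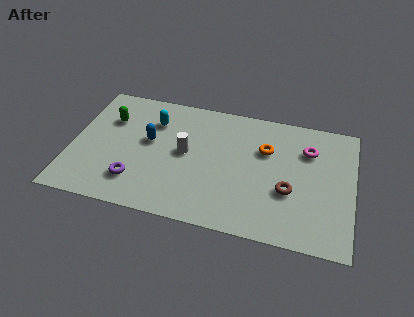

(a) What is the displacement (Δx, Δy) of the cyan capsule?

(-2.3, -0.3)

The cyan capsule started near (5.7, 5.6) and ended near (3.4, 5.3).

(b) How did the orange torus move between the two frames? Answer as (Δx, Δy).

(-0.8, -0.1)

From the two frames, the orange torus sits at roughly (9.1, 4.9) before and (8.3, 4.8) after.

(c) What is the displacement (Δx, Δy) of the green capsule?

(-2.4, 0.5)

The green capsule was at about (3.9, 4.5) and moved to about (1.5, 5.0).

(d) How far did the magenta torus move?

2.6

From (8.7, 3.0) to (10.1, 5.2), the magenta torus covered √(1.4² + 2.2²) ≈ 2.6 units.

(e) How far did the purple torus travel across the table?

2.3

From (1.3, 3.4) to (2.9, 1.7), the purple torus covered √(1.6² + 1.7²) ≈ 2.3 units.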